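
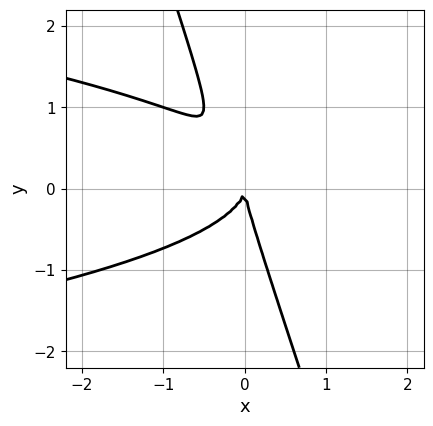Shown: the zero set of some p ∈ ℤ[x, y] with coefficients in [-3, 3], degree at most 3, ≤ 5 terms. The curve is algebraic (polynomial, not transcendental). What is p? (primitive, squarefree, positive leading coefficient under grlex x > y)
3*x*y^2 + y^3 + 2*x^2

First, degree: no degree-2 curve has this shape, so deg p = 3.
Next, from the axis intercepts and sections: it crosses the y-axis at the gridline y = 0; it crosses the x-axis at the gridline x = 0.
Finally, matching integer coefficients to the picture gives p.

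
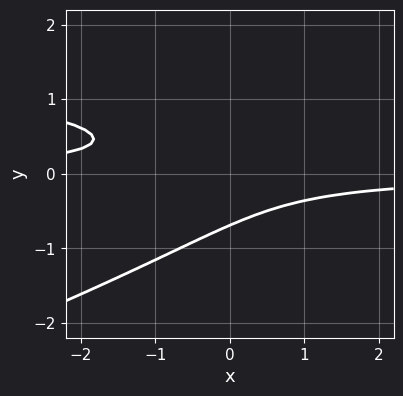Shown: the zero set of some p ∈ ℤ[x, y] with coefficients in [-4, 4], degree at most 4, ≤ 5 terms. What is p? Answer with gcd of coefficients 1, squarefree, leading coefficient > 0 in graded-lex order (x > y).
x*y^2 - 3*y^3 - 2*x*y - 1

1. The degree is 3 — the shape is more complex than any degree-2 curve.
2. Checking where it meets the axes: the curve avoids every integer x-axis point in the box.
3. Solving for integer coefficients yields p as stated.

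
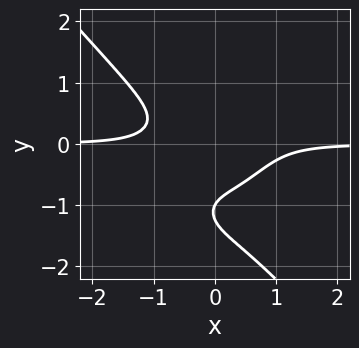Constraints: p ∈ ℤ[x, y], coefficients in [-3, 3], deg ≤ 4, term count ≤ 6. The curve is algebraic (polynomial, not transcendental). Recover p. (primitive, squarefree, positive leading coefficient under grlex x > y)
(a) Degree: no degree-3 curve has this shape, so deg p = 4.
(b) Checking where it meets the axes: it misses every integer gridline on the x-axis; one y-axis crossing is at y = -1.
(c) The integer polynomial consistent with all of this is the stated p.

3*x^3*y + 2*y^4 - 2*x*y^2 + 3*y^3 + 1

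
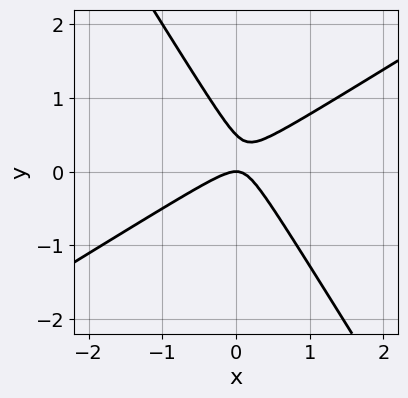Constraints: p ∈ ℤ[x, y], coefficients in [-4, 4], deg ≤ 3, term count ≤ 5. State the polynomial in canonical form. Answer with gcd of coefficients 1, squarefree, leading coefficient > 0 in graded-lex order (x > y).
1. The degree is 2 — the shape is more complex than any degree-1 curve.
2. Reading off the gridlines: it crosses the x-axis at the gridline x = 0; it crosses the y-axis at the gridline y = 0.
3. Matching integer coefficients to the picture gives p.

2*x^2 - 2*x*y - 2*y^2 + y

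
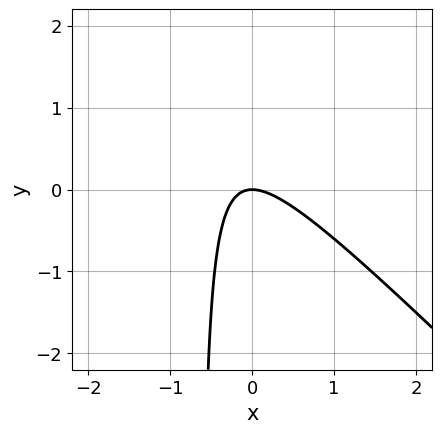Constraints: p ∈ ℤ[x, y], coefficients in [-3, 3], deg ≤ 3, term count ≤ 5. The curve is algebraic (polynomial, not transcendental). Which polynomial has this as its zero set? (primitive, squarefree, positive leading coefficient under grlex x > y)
3*x^2 + 3*x*y + 2*y

First, deg p = 2. No degree-1 curve has this shape.
Then, reading off the gridlines: it crosses the x-axis at the gridline x = 0; it meets the y-axis at y = 0 (among the integer gridlines).
Finally, putting this together gives p.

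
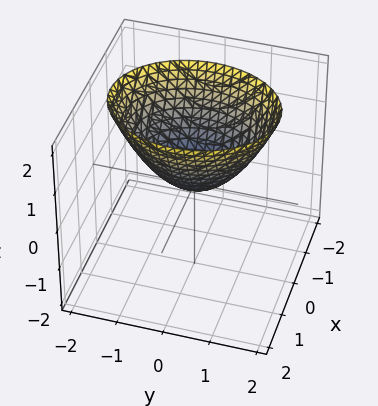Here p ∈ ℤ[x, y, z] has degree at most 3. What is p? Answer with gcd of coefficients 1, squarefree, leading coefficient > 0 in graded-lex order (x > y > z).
3*x^2 + 2*y^2 - 3*z

First, deg p = 2.
Then, symmetries: mirror symmetry y ↦ −y ⇒ only even powers of y; it's symmetric under x → −x, forcing even powers of x.
Next, against the integer gridlines: one y-axis crossing is at y = 0; one x-axis crossing is at x = 0; it crosses the z-axis at the gridline z = 0.
Finally, putting this together gives p.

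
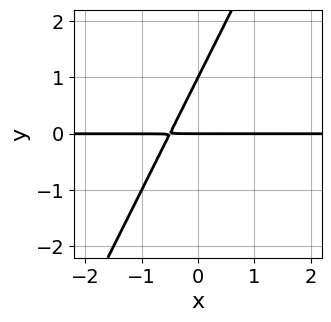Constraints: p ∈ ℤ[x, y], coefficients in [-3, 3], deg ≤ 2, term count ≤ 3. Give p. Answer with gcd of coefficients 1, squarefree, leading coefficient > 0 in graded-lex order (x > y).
deg p = 2. No degree-1 curve has this shape.
From the axis intercepts and sections: every point of the x-axis in the box is on the curve; the y-axis gridline crossings are at y ∈ {0, 1}.
Solving for integer coefficients yields p as stated.

2*x*y - y^2 + y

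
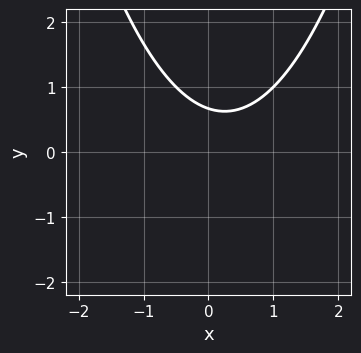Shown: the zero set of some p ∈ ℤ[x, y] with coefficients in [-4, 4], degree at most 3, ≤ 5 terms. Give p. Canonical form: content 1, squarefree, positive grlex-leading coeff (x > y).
2*x^2 - x - 3*y + 2

1. deg p = 2.
2. From the axis intercepts and sections: the curve avoids every integer x-axis point in the box.
3. Matching integer coefficients to the picture gives p.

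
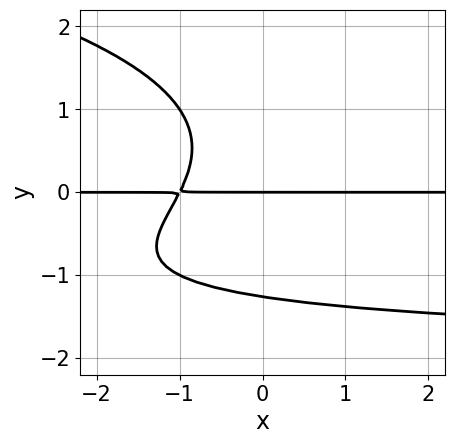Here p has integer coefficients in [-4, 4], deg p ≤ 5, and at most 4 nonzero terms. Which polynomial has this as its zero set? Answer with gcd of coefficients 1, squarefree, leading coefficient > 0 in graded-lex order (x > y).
y^4 + x*y^2 + 2*x*y + 2*y

The degree is 4 — the shape is more complex than any degree-3 curve.
From the visible intercepts: one y-axis crossing is at y = 0; every point of the x-axis in the box is on the curve.
These observations pin down the coefficients.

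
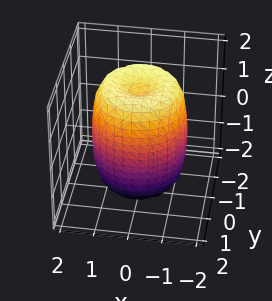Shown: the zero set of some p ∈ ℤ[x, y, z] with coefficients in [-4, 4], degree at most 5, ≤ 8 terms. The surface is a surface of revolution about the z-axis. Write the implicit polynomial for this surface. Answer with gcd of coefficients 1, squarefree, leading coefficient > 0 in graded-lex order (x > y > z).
2*x^4 + 4*x^2*y^2 + 2*y^4 - 3*x^2 - 3*y^2 + z^2 - 2

1. Degree: the shape is more complex than any degree-3 surface, so deg p = 4.
2. Symmetries: the z-axis is an axis of rotation, so x and y enter only as x² + y².
3. Against the integer gridlines: a circular section at z = 1 has radius between 1 and 2.
4. Assembling these constraints gives the stated polynomial.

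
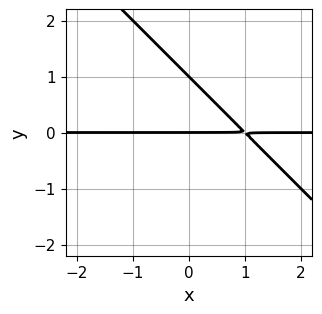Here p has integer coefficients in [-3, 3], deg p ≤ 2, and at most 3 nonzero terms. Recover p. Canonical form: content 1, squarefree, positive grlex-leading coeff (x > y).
x*y + y^2 - y

(a) deg p = 2. The shape is more complex than any degree-1 curve.
(b) From the axis intercepts and sections: the visible x-axis segment lies entirely on the curve; the y-axis gridline crossings are at y ∈ {0, 1}.
(c) Assembling these constraints gives the stated polynomial.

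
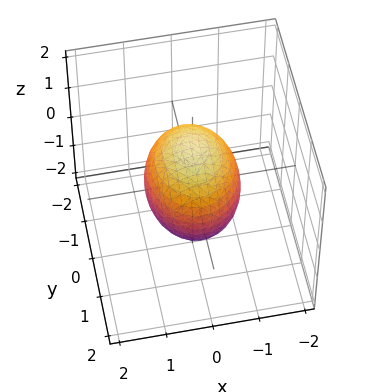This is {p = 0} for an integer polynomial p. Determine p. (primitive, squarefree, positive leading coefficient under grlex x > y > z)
First, deg p = 2. A closed, bounded, convex surface; a quadric.
Next, symmetries: it's symmetric under y → −y, forcing even powers of y; the z ↦ −z reflection is a symmetry, so z appears only in even powers; the x ↦ −x reflection is a symmetry, so x appears only in even powers.
Then, checking where it meets the axes: the x-axis gridline crossings are at x ∈ {-1, 1}.
Finally, solving for integer coefficients yields p as stated.

3*x^2 + 2*y^2 + 2*z^2 - 3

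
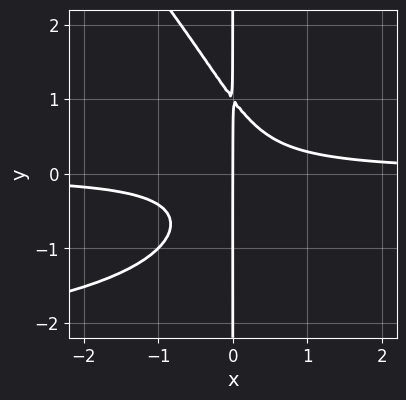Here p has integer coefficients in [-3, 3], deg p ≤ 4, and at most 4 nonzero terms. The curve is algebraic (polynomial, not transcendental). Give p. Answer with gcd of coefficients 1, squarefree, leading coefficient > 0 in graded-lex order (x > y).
1. The degree is 4 — the shape is more complex than any degree-3 curve.
2. From the axis intercepts and sections: the visible y-axis segment lies entirely on the curve; it meets the x-axis at x = 0 (among the integer gridlines).
3. Matching integer coefficients to the picture gives p.

x^2*y^2 + x*y^3 + 3*x^2*y - x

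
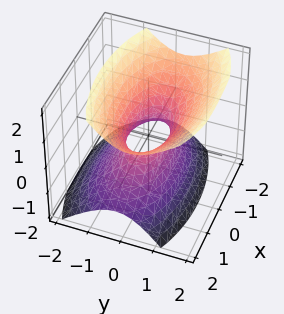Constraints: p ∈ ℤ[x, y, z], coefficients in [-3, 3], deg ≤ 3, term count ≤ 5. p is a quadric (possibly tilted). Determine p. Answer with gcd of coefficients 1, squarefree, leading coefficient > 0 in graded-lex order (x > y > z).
(a) Degree: a generic line meets the surface in up to 2 points, so deg p = 2.
(b) From the visible intercepts: no z-intercept at any integer in the box; the x-axis gridline crossings are at x ∈ {-1, 1}.
(c) Fitting integer coefficients to these (and the overall shape) gives p.

x^2 + 3*y^2 - y*z - 2*z^2 - 1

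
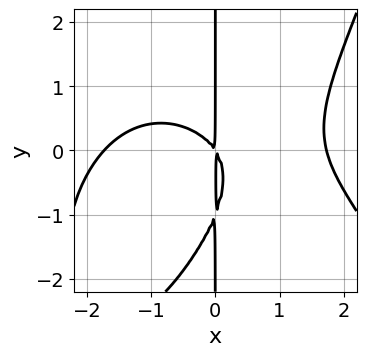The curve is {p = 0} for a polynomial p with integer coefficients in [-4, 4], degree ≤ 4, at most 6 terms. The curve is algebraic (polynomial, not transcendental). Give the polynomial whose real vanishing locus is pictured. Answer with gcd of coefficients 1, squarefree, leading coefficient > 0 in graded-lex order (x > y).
Degree: the shape is more complex than any degree-3 curve, so deg p = 4.
From the axis intercepts and sections: every point of the y-axis in the box is on the curve.
Solving for integer coefficients yields p as stated.

x^4 + 2*x^2*y - 2*x*y^2 - 3*x^2 - 2*x*y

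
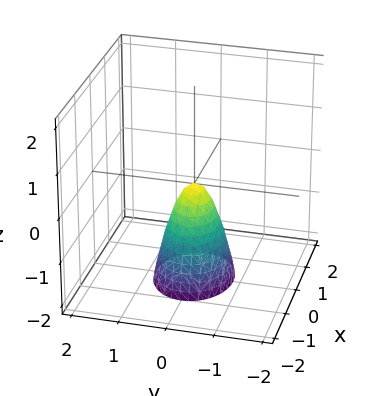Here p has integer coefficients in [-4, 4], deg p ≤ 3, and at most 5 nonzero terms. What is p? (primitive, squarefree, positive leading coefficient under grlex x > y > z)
deg p = 2. A single bowl opening along one axis; a quadric.
Symmetries: mirror symmetry y ↦ −y ⇒ only even powers of y; mirror symmetry x ↦ −x ⇒ only even powers of x.
Observable constraints: it meets the z-axis at z = 0 (among the integer gridlines); it meets the y-axis at y = 0 (among the integer gridlines); one x-axis crossing is at x = 0.
Together with the visible shape, these determine p as stated.

2*x^2 + 3*y^2 + z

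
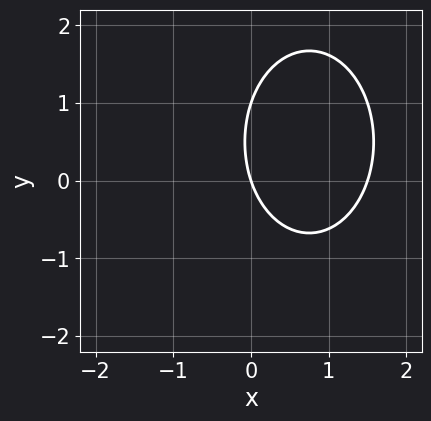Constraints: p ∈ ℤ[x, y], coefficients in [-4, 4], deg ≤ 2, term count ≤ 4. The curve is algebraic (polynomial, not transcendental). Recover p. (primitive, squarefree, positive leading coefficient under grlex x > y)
First, degree: no degree-1 curve has this shape, so deg p = 2.
Then, from the axis intercepts and sections: it crosses the x-axis at the gridline x = 0; among the integer gridlines, it crosses the y-axis at y ∈ {0, 1}.
Finally, these observations pin down the coefficients.

2*x^2 + y^2 - 3*x - y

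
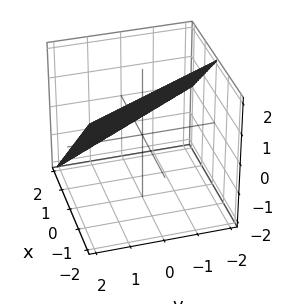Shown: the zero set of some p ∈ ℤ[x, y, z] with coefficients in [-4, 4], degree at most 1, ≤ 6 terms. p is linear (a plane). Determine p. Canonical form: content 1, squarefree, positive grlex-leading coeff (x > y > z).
1. The degree is 1 — the surface is flat (a plane).
2. Observable constraints: it crosses the x-axis at the gridline x = 1; it crosses the y-axis at the gridline y = 2.
3. The integer polynomial consistent with all of this is the stated p. Check: (0, 0, 1) on the z-axis lies on the surface, and p(0, 0, 1) = 0. ✓

2*x + y + 2*z - 2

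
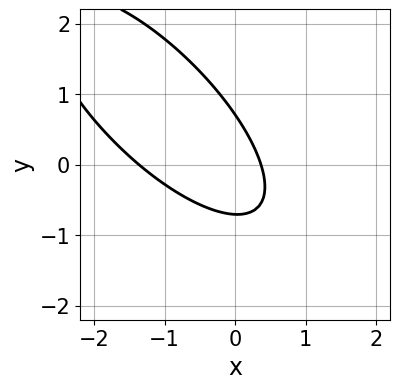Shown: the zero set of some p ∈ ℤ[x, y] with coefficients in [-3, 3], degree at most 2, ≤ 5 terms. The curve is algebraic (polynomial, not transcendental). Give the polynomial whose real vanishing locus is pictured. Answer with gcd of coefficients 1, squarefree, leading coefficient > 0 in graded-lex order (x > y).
First, the degree is 2 — the shape is more complex than any degree-1 curve.
Finally, putting this together gives p.

2*x^2 + 3*x*y + 2*y^2 + 2*x - 1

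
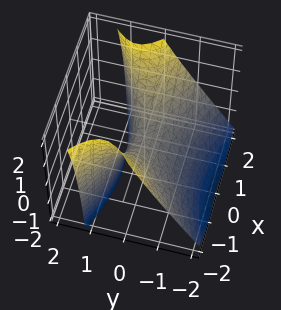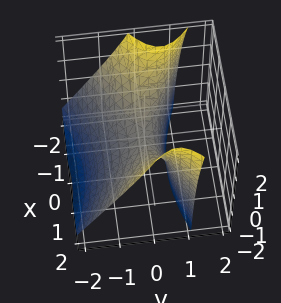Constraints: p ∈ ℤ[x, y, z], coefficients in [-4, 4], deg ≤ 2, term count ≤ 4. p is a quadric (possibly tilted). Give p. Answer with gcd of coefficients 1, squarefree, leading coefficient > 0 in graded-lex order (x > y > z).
x^2 - 3*y^2 + 2*y*z - 2*z

1. deg p = 2. The shape is more complex than any degree-1 surface.
2. Checking where it meets the axes: it crosses the x-axis at the gridline x = 0; it meets the z-axis at z = 0 (among the integer gridlines); it meets the y-axis at y = 0 (among the integer gridlines).
3. These observations pin down the coefficients.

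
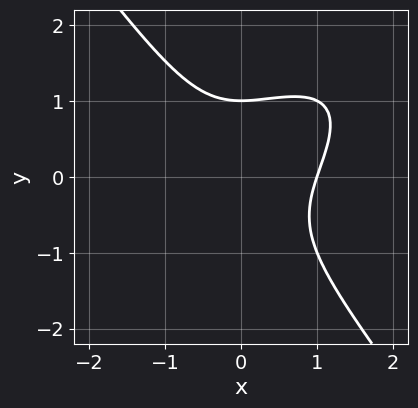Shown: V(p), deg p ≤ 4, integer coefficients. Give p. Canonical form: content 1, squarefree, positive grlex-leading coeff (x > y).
Degree: no degree-2 curve has this shape, so deg p = 3.
From the axis intercepts and sections: it crosses the x-axis at the gridline x = 1; one y-axis crossing is at y = 1.
The integer polynomial consistent with all of this is the stated p.

x^3 - x^2*y + y^3 - 1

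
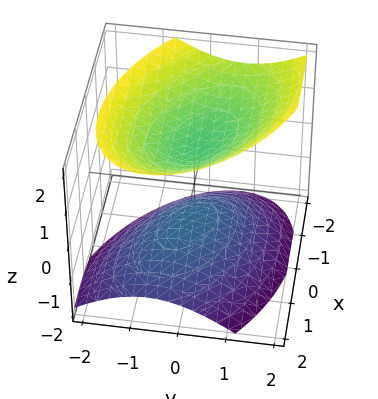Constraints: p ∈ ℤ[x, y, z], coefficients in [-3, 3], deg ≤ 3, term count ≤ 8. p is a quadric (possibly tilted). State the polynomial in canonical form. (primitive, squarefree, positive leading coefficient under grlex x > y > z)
2*x^2 + 2*x*y + x*z + 3*y^2 - 3*z^2 + 2

First, I count 2 distinct pieces. They look like related sheets of one shape, so recover p as a whole.
Next, the degree is 2 — no degree-1 surface has this shape.
Then, reading off the gridlines: it misses every integer gridline on the x-axis; no y-intercept at any integer in the box.
Finally, these observations pin down the coefficients.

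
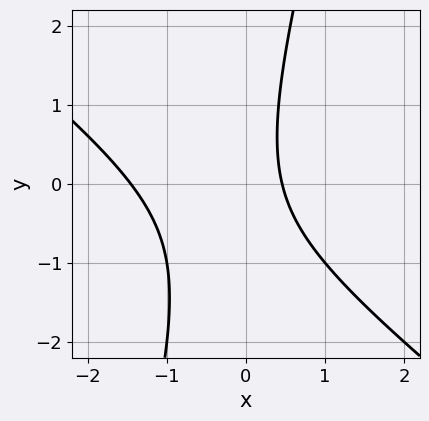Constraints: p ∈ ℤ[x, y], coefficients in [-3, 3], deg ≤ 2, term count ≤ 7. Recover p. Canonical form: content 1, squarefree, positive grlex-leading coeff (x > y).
(a) deg p = 2. The shape is more complex than any degree-1 curve.
(b) Observable constraints: the curve avoids every integer y-axis point in the box.
(c) Solving for integer coefficients yields p as stated.

3*x^2 + 3*x*y - y^2 + 3*x - 2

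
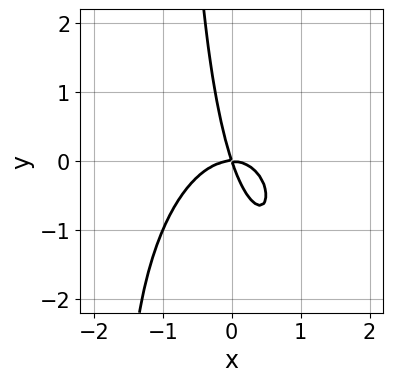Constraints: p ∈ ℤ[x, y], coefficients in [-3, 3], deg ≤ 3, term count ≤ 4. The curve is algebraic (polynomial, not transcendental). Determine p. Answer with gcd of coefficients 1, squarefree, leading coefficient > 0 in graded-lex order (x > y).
3*x^3 + x*y^2 + 3*x*y + y^2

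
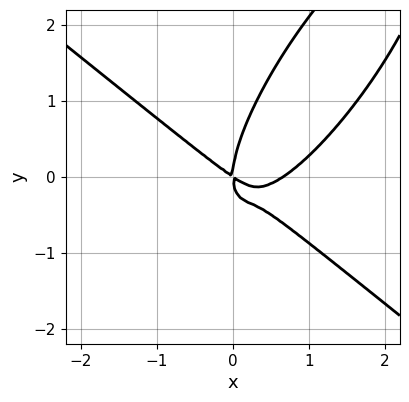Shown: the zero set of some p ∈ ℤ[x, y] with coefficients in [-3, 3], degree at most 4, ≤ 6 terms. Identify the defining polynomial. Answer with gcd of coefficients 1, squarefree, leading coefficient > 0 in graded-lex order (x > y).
1. deg p = 3. The shape is more complex than any degree-2 curve.
2. Reading off the gridlines: one y-axis crossing is at y = 0; it crosses the x-axis at the gridline x = 0.
3. Solving for integer coefficients yields p as stated.

3*x^3 - 3*x*y^2 + 2*y^3 - 2*x^2 - 3*x*y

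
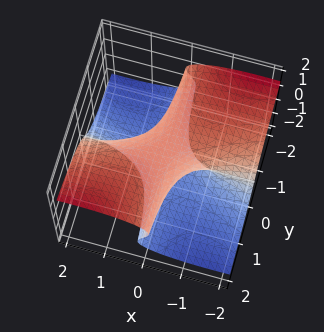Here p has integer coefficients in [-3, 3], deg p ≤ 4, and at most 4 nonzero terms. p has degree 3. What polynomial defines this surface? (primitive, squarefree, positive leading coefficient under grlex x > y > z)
The degree is 3 — a generic line meets the surface in up to 3 points.
From the visible intercepts: every point of the x-axis in the box is on the surface; every point of the y-axis in the box is on the surface; one z-axis crossing is at z = 0.
These observations pin down the coefficients.

x^2*z + 3*z^3 - 2*x*y - 2*z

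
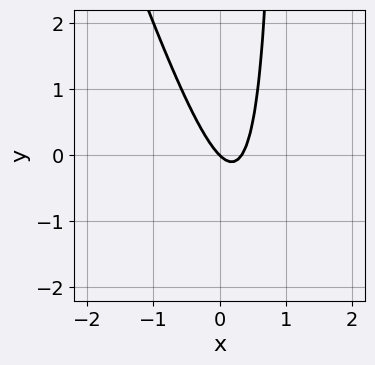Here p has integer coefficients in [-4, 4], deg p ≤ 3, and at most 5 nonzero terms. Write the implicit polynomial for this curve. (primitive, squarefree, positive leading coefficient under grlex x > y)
3*x^2 + x*y - x - y

First, degree: no degree-1 curve has this shape, so deg p = 2.
Next, against the integer gridlines: it meets the y-axis at y = 0 (among the integer gridlines); it crosses the x-axis at the gridline x = 0.
Finally, assembling these constraints gives the stated polynomial.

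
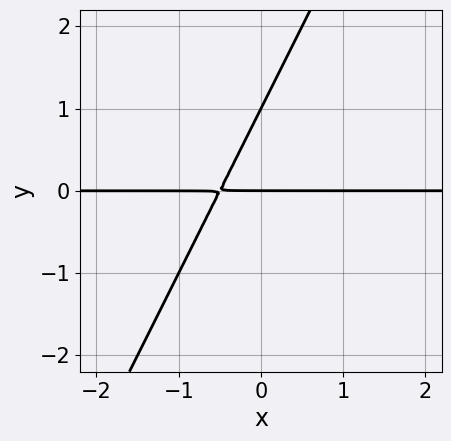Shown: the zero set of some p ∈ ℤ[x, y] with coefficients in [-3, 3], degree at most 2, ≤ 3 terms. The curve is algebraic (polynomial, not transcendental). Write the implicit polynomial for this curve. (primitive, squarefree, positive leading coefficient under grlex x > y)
2*x*y - y^2 + y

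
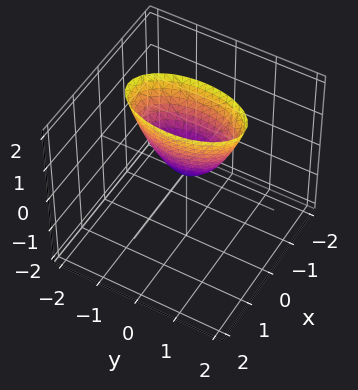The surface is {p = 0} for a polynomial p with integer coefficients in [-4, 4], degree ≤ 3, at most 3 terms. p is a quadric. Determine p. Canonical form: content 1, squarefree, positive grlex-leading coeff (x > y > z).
3*x^2 + y^2 - z

First, deg p = 2. A paraboloid; a quadric.
Next, symmetries: it's symmetric under x → −x, forcing even powers of x; the y ↦ −y reflection is a symmetry, so y appears only in even powers.
Next, observable constraints: one z-axis crossing is at z = 0; it meets the y-axis at y = 0 (among the integer gridlines); one x-axis crossing is at x = 0.
Finally, fitting integer coefficients to these (and the overall shape) gives p.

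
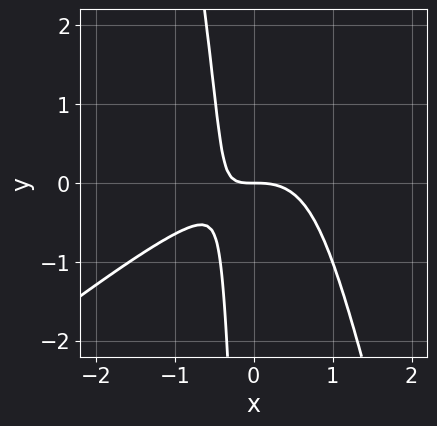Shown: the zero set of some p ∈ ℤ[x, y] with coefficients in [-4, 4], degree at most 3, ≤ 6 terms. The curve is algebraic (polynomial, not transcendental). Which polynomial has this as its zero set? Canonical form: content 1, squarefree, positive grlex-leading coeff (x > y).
3*x^3 - 3*x^2*y - x*y^2 + 3*x*y + 2*y

First, degree: the shape is more complex than any degree-2 curve, so deg p = 3.
Then, from the visible intercepts: it crosses the x-axis at the gridline x = 0; it meets the y-axis at y = 0 (among the integer gridlines).
Finally, these observations pin down the coefficients.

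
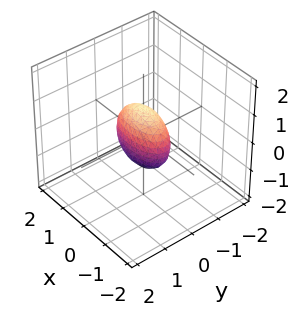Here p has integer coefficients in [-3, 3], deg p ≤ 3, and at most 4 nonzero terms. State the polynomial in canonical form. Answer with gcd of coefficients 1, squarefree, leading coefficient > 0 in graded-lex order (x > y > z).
1. Degree: bounded and convex; a quadric, so deg p = 2.
2. Symmetries: mirror symmetry y ↦ −y ⇒ only even powers of y; it's symmetric under z → −z, forcing even powers of z; it's symmetric under x → −x, forcing even powers of x.
3. Reading off the gridlines: among the integer gridlines, it crosses the z-axis at z ∈ {-1, 1}; among the integer gridlines, it crosses the x-axis at x ∈ {-1, 1}.
4. Putting this together gives p.

x^2 + 3*y^2 + z^2 - 1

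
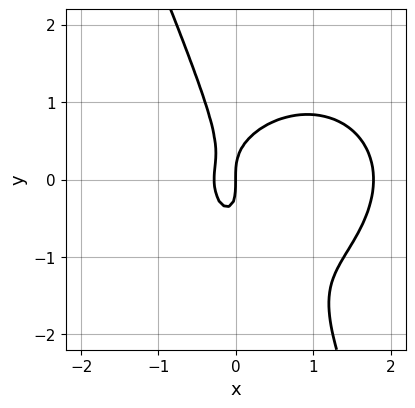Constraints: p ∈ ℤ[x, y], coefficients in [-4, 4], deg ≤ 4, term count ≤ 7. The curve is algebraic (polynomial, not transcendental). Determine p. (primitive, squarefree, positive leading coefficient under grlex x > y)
First, the degree is 3 — a generic line meets the curve in up to 3 points.
Then, against the integer gridlines: it crosses the y-axis at the gridline y = 0; it crosses the x-axis at the gridline x = 0.
Finally, putting this together gives p.

2*x^3 + 2*x*y^2 + y^3 - 3*x^2 - x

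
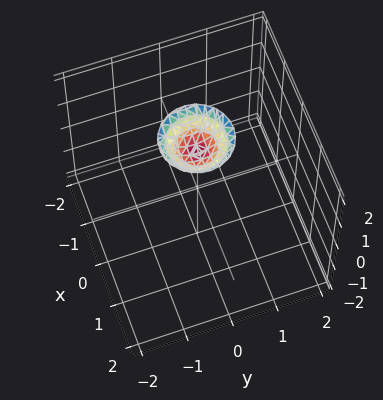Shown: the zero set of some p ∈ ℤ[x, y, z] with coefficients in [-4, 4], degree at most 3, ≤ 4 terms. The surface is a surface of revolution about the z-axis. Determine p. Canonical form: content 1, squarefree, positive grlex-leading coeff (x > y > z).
Degree: a generic line meets the surface in up to 2 points, so deg p = 2.
By symmetry, the z-axis is an axis of rotation, so x and y enter only as x² + y².
Observable constraints: the surface avoids every integer y-axis point in the box; no x-intercept at any integer in the box; a circular section at z = 2 has radius between 0 and 1.
Together with the visible shape, these determine p as stated.

2*x^2 + 2*y^2 - 2*z + 3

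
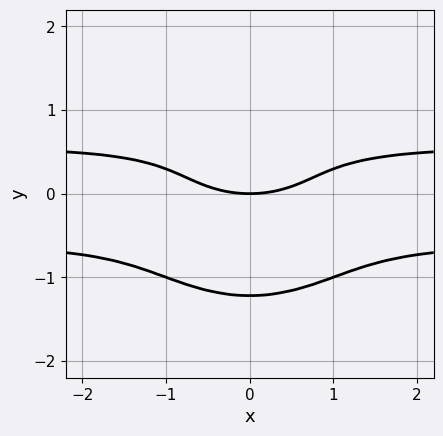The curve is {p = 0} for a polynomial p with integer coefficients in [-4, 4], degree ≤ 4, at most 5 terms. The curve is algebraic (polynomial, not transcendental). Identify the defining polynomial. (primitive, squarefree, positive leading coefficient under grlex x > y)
3*x^2*y^2 + 3*y^4 - x^2 - 2*y^2 + 3*y

(a) Degree: no degree-3 curve has this shape, so deg p = 4.
(b) Symmetries: mirror symmetry x ↦ −x ⇒ only even powers of x.
(c) From the visible intercepts: it crosses the x-axis at the gridline x = 0; one y-axis crossing is at y = 0.
(d) Solving for integer coefficients yields p as stated.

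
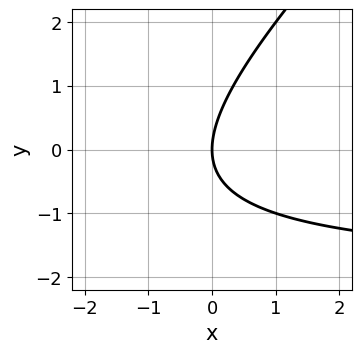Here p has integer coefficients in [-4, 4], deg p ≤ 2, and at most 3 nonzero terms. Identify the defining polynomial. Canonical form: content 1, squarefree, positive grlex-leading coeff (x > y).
x*y - y^2 + 2*x

(a) deg p = 2.
(b) Observable constraints: it crosses the x-axis at the gridline x = 0; it meets the y-axis at y = 0 (among the integer gridlines).
(c) Solving for integer coefficients yields p as stated.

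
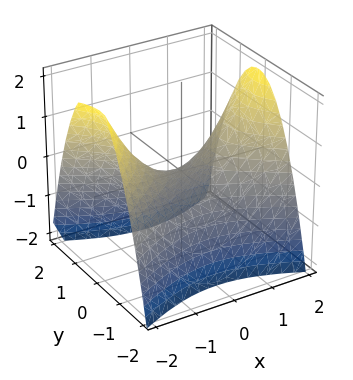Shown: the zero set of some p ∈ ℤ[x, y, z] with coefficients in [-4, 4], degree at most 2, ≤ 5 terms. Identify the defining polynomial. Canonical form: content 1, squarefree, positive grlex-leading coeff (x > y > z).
x^2 - 2*y^2 - 2*z

First, deg p = 2.
Then, symmetries: mirror symmetry y ↦ −y ⇒ only even powers of y; it's symmetric under x → −x, forcing even powers of x.
Then, from the axis intercepts and sections: it meets the y-axis at y = 0 (among the integer gridlines); it crosses the x-axis at the gridline x = 0; it meets the z-axis at z = 0 (among the integer gridlines).
Finally, fitting integer coefficients to these (and the overall shape) gives p.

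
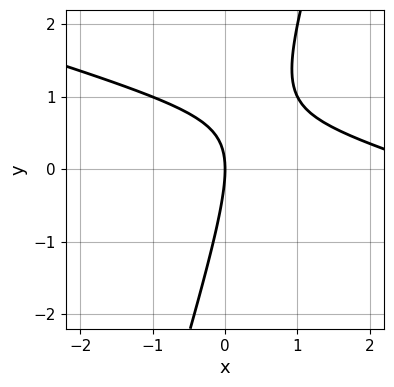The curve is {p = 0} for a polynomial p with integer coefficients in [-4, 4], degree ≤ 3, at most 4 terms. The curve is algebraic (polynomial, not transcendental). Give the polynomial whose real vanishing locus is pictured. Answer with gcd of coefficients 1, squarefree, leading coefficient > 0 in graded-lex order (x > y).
1. deg p = 2.
2. Against the integer gridlines: it crosses the x-axis at the gridline x = 0; one y-axis crossing is at y = 0.
3. Together with the visible shape, these determine p as stated.

x^2 + 3*x*y - y^2 - 3*x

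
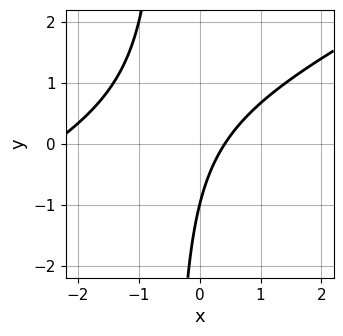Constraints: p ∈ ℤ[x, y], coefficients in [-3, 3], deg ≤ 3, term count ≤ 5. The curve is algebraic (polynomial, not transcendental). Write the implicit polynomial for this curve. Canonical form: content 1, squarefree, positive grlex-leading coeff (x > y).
x^2 - 2*x*y + 2*x - y - 1

1. deg p = 2.
2. Against the integer gridlines: it meets the y-axis at y = -1 (among the integer gridlines).
3. Matching integer coefficients to the picture gives p.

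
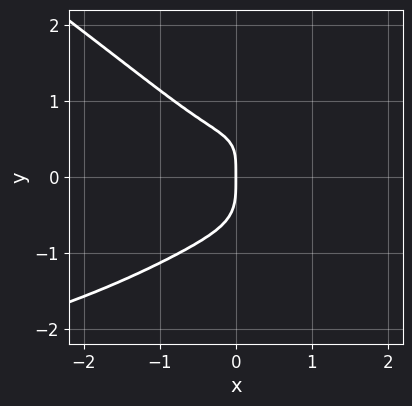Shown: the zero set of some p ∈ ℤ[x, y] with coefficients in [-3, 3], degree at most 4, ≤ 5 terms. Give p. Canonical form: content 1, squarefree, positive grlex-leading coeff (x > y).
(a) Degree: the shape is more complex than any degree-3 curve, so deg p = 4.
(b) Reading off the gridlines: one y-axis crossing is at y = 0; it meets the x-axis at x = 0 (among the integer gridlines).
(c) Assembling these constraints gives the stated polynomial.

x^3*y + 3*y^4 + 3*x^3 - x*y + 2*x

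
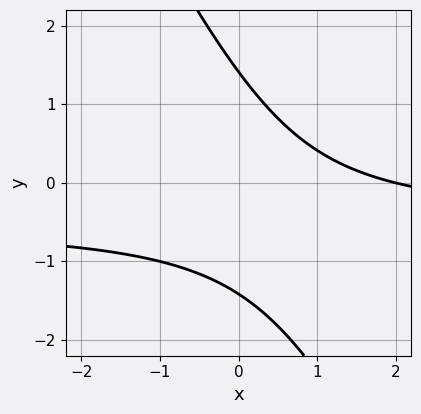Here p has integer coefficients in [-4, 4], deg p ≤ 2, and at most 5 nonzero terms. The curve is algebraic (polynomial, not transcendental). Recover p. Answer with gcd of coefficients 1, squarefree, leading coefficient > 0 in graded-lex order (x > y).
2*x*y + y^2 + x - 2

The degree is 2 — a generic line meets the curve in up to 2 points.
Checking where it meets the axes: one x-axis crossing is at x = 2.
Matching integer coefficients to the picture gives p.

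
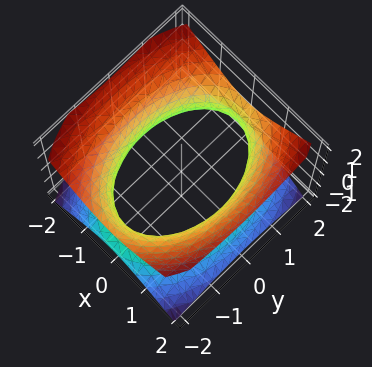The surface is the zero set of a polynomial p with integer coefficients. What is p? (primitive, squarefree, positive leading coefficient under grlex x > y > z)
2*x^2 + y^2 - 2*z^2 - 3

The degree is 2 — one connected sheet with a waist; a quadric.
Symmetries: the y ↦ −y reflection is a symmetry, so y appears only in even powers; the x ↦ −x reflection is a symmetry, so x appears only in even powers; it's symmetric under z → −z, forcing even powers of z.
Reading off the gridlines: no z-intercept at any integer in the box.
These observations pin down the coefficients.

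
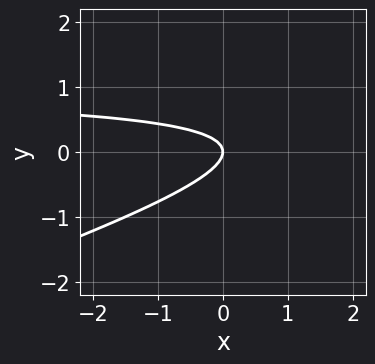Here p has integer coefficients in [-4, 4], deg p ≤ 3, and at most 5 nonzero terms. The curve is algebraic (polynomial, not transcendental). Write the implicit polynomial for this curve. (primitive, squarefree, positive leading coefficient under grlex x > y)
First, deg p = 2.
Then, against the integer gridlines: one y-axis crossing is at y = 0; it meets the x-axis at x = 0 (among the integer gridlines).
Finally, the integer polynomial consistent with all of this is the stated p.

x*y - 3*y^2 - x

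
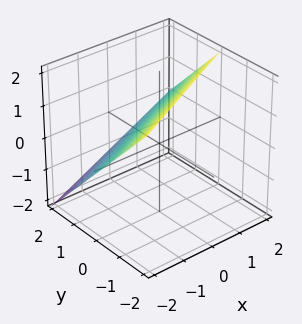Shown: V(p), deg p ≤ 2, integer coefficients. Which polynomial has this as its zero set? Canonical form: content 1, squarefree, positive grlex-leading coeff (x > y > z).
x - 2*y - 2*z + 2

deg p = 1. Every cross-section is a straight line — this is a plane.
Observable constraints: it meets the y-axis at y = 1 (among the integer gridlines); it meets the x-axis at x = -2 (among the integer gridlines); it meets the z-axis at z = 1 (among the integer gridlines).
Assembling these constraints gives the stated polynomial.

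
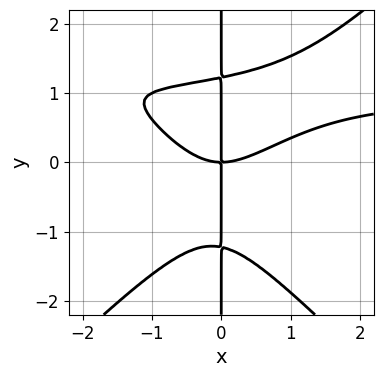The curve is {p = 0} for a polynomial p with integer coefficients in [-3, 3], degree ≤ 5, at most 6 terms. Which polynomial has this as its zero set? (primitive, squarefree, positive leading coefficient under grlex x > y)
2*x^3*y - 2*x*y^3 - 2*x^3 + x^2*y + 3*x*y

The degree is 4 — a generic line meets the curve in up to 4 points.
From the axis intercepts and sections: it crosses the x-axis at the gridline x = 0; every point of the y-axis in the box is on the curve.
Matching integer coefficients to the picture gives p.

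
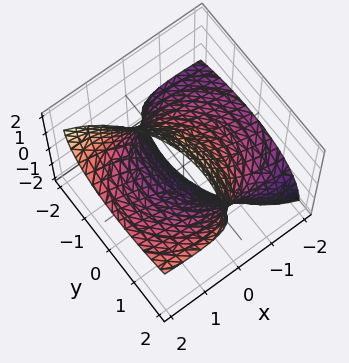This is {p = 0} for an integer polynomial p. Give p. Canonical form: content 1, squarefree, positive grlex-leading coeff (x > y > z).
x^2 - 3*x*z + y^2 - y*z + z^2 - 2

First, deg p = 2. A generic line meets the surface in up to 2 points.
Finally, the integer polynomial consistent with all of this is the stated p.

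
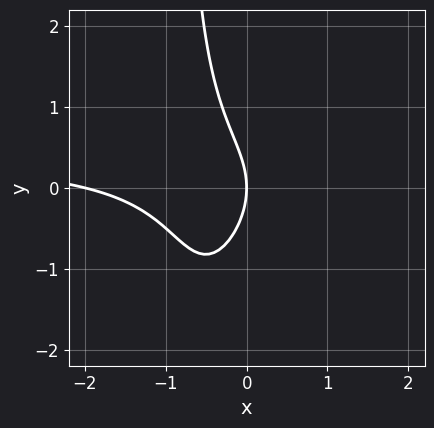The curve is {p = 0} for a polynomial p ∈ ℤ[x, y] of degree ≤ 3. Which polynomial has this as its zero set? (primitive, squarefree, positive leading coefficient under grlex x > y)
2*x^2*y - x*y^2 - x^2 - y^2 - 2*x

(a) Degree: the shape is more complex than any degree-2 curve, so deg p = 3.
(b) Reading off the gridlines: one y-axis crossing is at y = 0; among the integer gridlines, it crosses the x-axis at x ∈ {-2, 0}.
(c) Matching integer coefficients to the picture gives p.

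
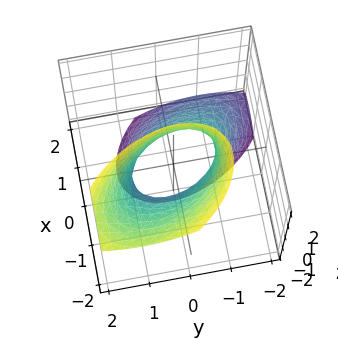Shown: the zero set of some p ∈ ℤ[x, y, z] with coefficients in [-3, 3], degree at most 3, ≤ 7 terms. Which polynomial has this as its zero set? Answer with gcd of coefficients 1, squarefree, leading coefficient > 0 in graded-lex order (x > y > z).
Degree: a generic line meets the surface in up to 2 points, so deg p = 2.
Against the integer gridlines: among the integer gridlines, it crosses the y-axis at y ∈ {-1, 1}; it misses every integer gridline on the z-axis.
Solving for integer coefficients yields p as stated.

3*x^2 + 2*x*y + 3*x*z + 2*y^2 - 2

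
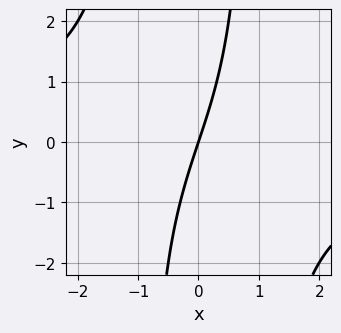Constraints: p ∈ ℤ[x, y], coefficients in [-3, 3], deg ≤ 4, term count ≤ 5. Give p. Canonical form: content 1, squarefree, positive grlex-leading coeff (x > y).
(a) The degree is 3 — the shape is more complex than any degree-2 curve.
(b) From the axis intercepts and sections: it meets the x-axis at x = 0 (among the integer gridlines); one y-axis crossing is at y = 0.
(c) Assembling these constraints gives the stated polynomial.

x^2*y + 3*x - y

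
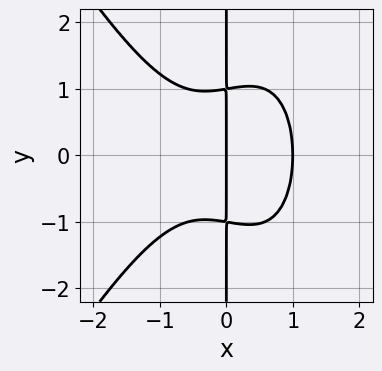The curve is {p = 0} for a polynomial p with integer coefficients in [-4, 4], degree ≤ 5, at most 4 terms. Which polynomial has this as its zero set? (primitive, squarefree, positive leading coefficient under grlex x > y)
3*x^4 - x^2*y^2 + 3*x*y^2 - 3*x

(a) deg p = 4. A generic line meets the curve in up to 4 points.
(b) Symmetries: the y ↦ −y reflection is a symmetry, so y appears only in even powers.
(c) From the visible intercepts: among the integer gridlines, it crosses the x-axis at x ∈ {0, 1}; every point of the y-axis in the box is on the curve.
(d) Fitting integer coefficients to these (and the overall shape) gives p.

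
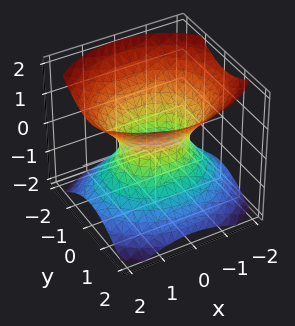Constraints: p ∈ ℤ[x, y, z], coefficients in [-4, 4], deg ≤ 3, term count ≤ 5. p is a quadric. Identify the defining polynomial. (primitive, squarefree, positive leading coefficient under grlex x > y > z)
2*x^2 + 3*y^2 - 3*z^2 - 2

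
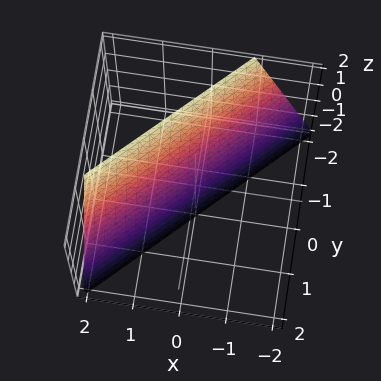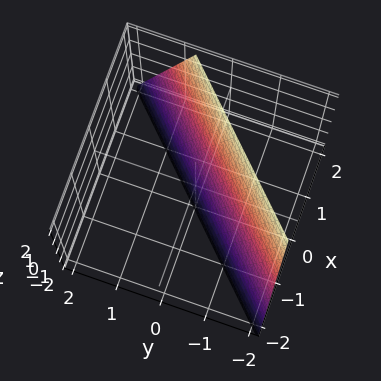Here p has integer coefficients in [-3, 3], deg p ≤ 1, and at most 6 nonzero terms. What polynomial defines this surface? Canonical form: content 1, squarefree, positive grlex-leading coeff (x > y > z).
3*x - 3*y - z - 2

(a) deg p = 1.
(b) Checking where it meets the axes: it crosses the z-axis at the gridline z = -2.
(c) These observations pin down the coefficients.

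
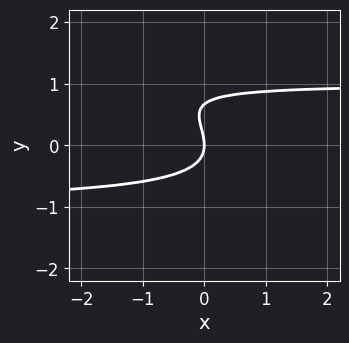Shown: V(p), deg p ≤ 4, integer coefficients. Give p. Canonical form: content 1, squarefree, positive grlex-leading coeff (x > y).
First, degree: a generic line meets the curve in up to 3 points, so deg p = 3.
Next, checking where it meets the axes: it meets the y-axis at y = 0 (among the integer gridlines); it meets the x-axis at x = 0 (among the integer gridlines).
Finally, solving for integer coefficients yields p as stated.

2*x*y^2 + 3*y^3 - 2*y^2 - 2*x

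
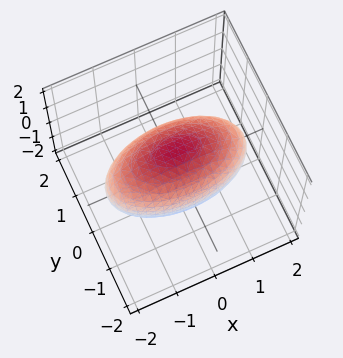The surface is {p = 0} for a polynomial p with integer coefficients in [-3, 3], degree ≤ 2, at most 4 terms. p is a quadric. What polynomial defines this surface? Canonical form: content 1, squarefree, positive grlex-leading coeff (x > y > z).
1. The degree is 2 — a closed, bounded, convex surface; a quadric.
2. Symmetries: mirror symmetry z ↦ −z ⇒ only even powers of z; it's symmetric under y → −y, forcing even powers of y; the x ↦ −x reflection is a symmetry, so x appears only in even powers.
3. Observable constraints: the y-axis gridline crossings are at y ∈ {-1, 1}.
4. Solving for integer coefficients yields p as stated.

x^2 + 3*y^2 + 2*z^2 - 3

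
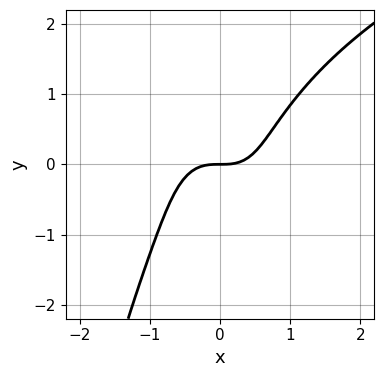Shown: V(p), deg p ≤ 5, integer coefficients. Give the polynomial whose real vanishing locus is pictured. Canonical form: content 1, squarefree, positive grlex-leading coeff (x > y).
1. deg p = 4. A generic line meets the curve in up to 4 points.
2. Against the integer gridlines: it meets the x-axis at x = 0 (among the integer gridlines); it crosses the y-axis at the gridline y = 0.
3. The integer polynomial consistent with all of this is the stated p.

x^2*y^2 - 3*x^3 + y^3 + 2*y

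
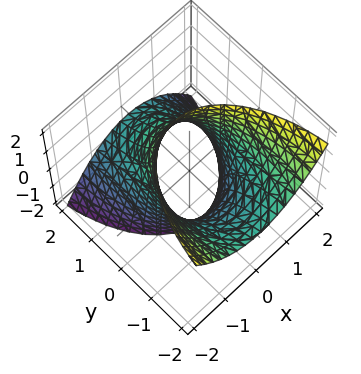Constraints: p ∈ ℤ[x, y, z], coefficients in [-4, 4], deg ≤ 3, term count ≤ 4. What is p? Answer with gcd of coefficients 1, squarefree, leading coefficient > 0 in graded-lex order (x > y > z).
First, the degree is 2 — the shape is more complex than any degree-1 surface.
Next, checking where it meets the axes: among the integer gridlines, it crosses the x-axis at x ∈ {-1, 1}; the surface avoids every integer z-axis point in the box.
Finally, putting this together gives p.

3*x^2 + y^2 + 3*y*z - 3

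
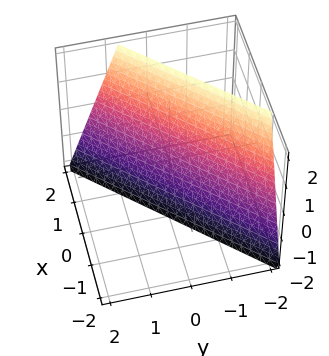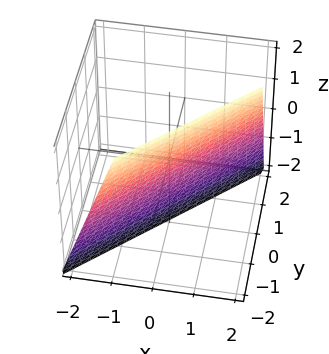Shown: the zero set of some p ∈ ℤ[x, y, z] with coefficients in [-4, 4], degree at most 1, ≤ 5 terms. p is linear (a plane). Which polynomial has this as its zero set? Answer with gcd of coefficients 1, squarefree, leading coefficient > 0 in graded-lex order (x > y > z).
1. Degree: the surface is flat (a plane), so deg p = 1.
2. Observable constraints: it meets the z-axis at z = -2 (among the integer gridlines).
3. Together with the visible shape, these determine p as stated.

3*x - 3*y - z - 2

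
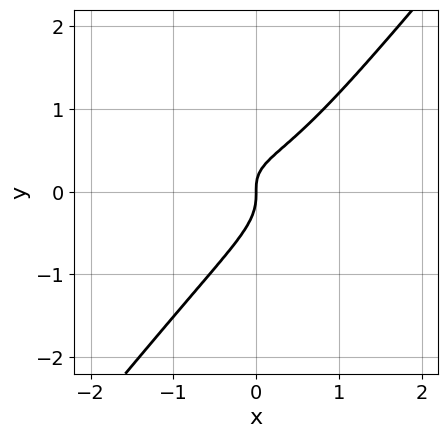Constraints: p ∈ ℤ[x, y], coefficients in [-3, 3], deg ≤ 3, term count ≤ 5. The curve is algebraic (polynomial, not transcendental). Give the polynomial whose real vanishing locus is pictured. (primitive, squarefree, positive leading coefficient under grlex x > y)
x^3 + 3*x*y^2 - 3*y^3 - x*y + x

First, degree: no degree-2 curve has this shape, so deg p = 3.
Next, from the visible intercepts: it meets the y-axis at y = 0 (among the integer gridlines); it crosses the x-axis at the gridline x = 0.
Finally, these observations pin down the coefficients.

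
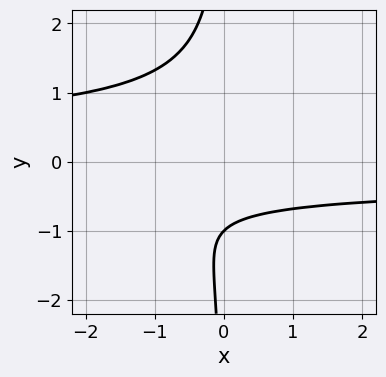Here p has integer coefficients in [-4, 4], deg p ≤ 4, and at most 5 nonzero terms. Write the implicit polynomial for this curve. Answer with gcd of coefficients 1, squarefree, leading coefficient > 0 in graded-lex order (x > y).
Degree: no degree-3 curve has this shape, so deg p = 4.
From the axis intercepts and sections: it meets the y-axis at y = -1 (among the integer gridlines); the curve avoids every integer x-axis point in the box.
Assembling these constraints gives the stated polynomial.

x*y^3 + y + 1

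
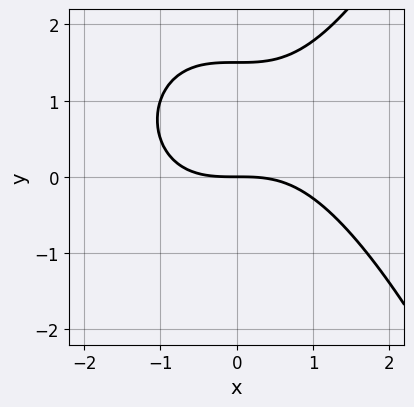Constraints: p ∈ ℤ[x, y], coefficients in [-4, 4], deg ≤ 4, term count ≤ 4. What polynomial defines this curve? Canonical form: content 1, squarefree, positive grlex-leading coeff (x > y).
Degree: the shape is more complex than any degree-2 curve, so deg p = 3.
Reading off the gridlines: it meets the x-axis at x = 0 (among the integer gridlines); it crosses the y-axis at the gridline y = 0.
Fitting integer coefficients to these (and the overall shape) gives p.

x^3 - 2*y^2 + 3*y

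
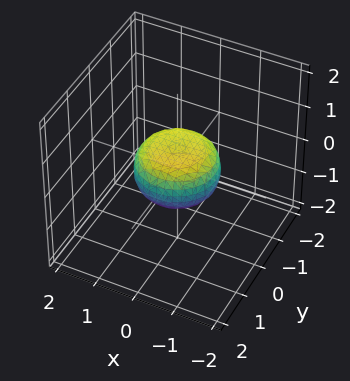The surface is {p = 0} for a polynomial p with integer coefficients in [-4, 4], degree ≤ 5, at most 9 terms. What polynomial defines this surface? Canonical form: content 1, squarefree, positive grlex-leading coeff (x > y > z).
2*x^4 + 4*x^2*y^2 + 2*y^4 - x^2 - y^2 + 3*z^2 - 1

(a) The degree is 4 — the shape is more complex than any degree-3 surface.
(b) Symmetries: rotational symmetry about the z-axis ⇒ p depends on x, y only through x² + y².
(c) Reading off the gridlines: among the integer gridlines, it crosses the y-axis at y ∈ {-1, 1}; the x-axis gridline crossings are at x ∈ {-1, 1}; a circular section at z = 0 has radius exactly 1.
(d) Solving for integer coefficients yields p as stated.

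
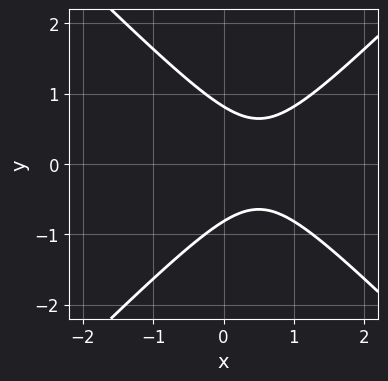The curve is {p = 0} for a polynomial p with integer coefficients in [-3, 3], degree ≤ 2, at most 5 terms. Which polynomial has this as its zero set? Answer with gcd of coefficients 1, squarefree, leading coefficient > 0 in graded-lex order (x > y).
3*x^2 - 3*y^2 - 3*x + 2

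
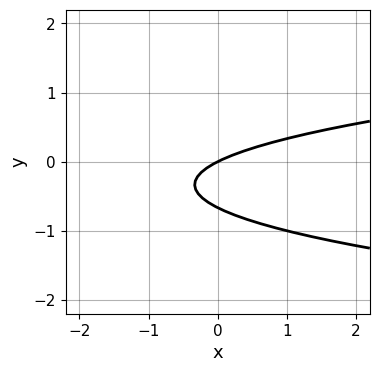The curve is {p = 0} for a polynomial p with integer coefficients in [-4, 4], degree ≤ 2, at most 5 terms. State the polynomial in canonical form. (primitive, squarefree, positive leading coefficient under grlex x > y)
3*y^2 - x + 2*y

(a) Degree: no degree-1 curve has this shape, so deg p = 2.
(b) Against the integer gridlines: it crosses the x-axis at the gridline x = 0; it meets the y-axis at y = 0 (among the integer gridlines).
(c) These observations pin down the coefficients.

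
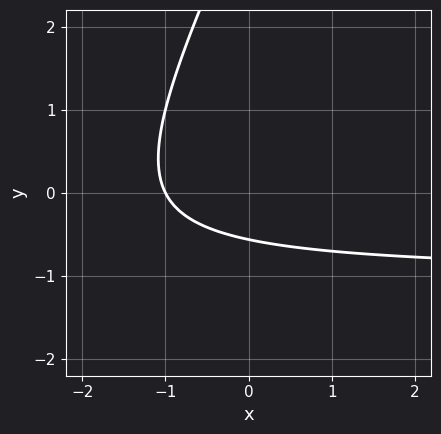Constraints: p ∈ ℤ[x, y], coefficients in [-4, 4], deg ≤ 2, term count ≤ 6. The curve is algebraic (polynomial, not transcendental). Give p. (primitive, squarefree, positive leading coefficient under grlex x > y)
(a) The degree is 2 — the shape is more complex than any degree-1 curve.
(b) Observable constraints: one x-axis crossing is at x = -1.
(c) These observations pin down the coefficients.

2*x*y - y^2 + 2*x + 3*y + 2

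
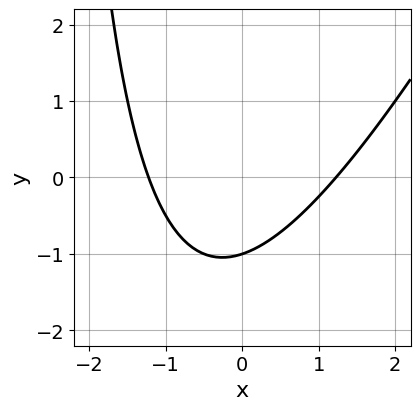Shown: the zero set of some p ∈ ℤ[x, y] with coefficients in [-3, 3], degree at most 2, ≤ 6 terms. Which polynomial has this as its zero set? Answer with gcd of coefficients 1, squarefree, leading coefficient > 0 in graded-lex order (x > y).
First, the degree is 2 — a generic line meets the curve in up to 2 points.
Next, from the visible intercepts: it meets the y-axis at y = -1 (among the integer gridlines).
Finally, together with the visible shape, these determine p as stated.

2*x^2 - x*y - 3*y - 3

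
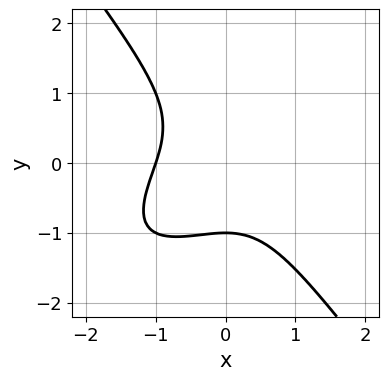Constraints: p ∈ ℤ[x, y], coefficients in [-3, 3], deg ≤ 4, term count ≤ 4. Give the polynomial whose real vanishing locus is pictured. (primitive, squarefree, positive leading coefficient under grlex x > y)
x^3 - x^2*y + y^3 + 1

(a) deg p = 3. The shape is more complex than any degree-2 curve.
(b) From the visible intercepts: it meets the x-axis at x = -1 (among the integer gridlines); it meets the y-axis at y = -1 (among the integer gridlines).
(c) Solving for integer coefficients yields p as stated.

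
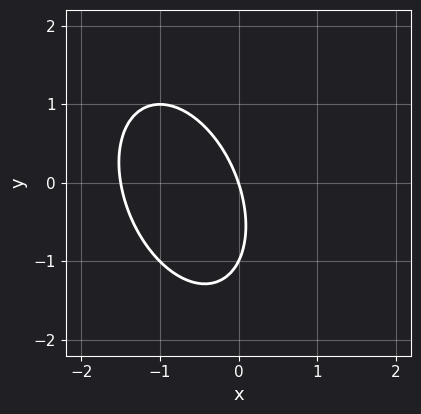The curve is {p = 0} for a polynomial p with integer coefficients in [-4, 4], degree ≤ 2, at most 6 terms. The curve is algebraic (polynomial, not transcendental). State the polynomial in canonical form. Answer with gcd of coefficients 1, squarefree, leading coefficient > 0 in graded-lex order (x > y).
2*x^2 + x*y + y^2 + 3*x + y

(a) Degree: no degree-1 curve has this shape, so deg p = 2.
(b) From the visible intercepts: among the integer gridlines, it crosses the y-axis at y ∈ {-1, 0}; it crosses the x-axis at the gridline x = 0.
(c) Assembling these constraints gives the stated polynomial.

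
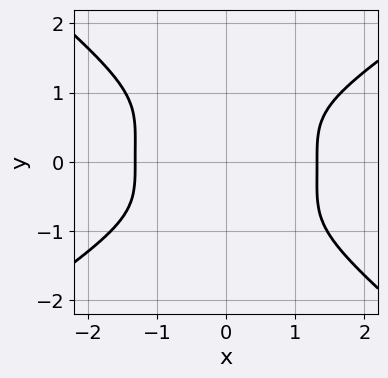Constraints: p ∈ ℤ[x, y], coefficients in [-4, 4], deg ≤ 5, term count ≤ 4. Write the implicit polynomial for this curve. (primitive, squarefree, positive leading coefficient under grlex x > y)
x^4 - x*y^3 - 3*y^4 - 3

First, the degree is 4 — a generic line meets the curve in up to 4 points.
Next, against the integer gridlines: it misses every integer gridline on the y-axis.
Finally, matching integer coefficients to the picture gives p.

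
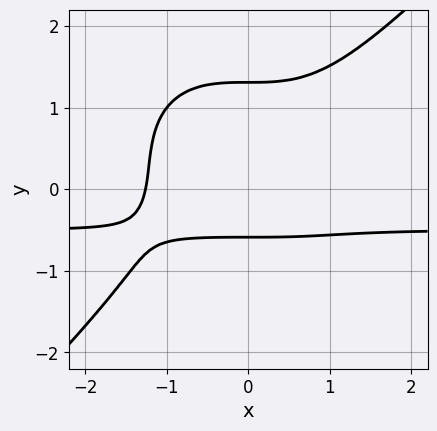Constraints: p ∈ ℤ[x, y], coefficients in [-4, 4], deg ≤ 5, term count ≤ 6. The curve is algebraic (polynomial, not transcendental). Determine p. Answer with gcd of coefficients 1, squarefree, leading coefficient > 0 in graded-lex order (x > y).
2*x^3*y - 2*y^4 + x^3 + 3*y + 2

The degree is 4 — no degree-3 curve has this shape.
Solving for integer coefficients yields p as stated.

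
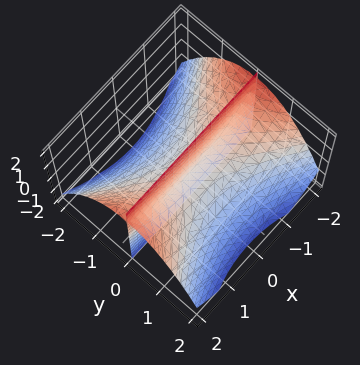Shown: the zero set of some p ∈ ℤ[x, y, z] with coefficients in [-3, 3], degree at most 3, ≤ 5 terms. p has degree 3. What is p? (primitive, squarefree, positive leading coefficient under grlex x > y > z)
The picture has 2 separate pieces. They look like related sheets of one shape, so recover p as a whole.
deg p = 3. No degree-2 surface has this shape.
From the axis intercepts and sections: every point of the z-axis in the box is on the surface; it crosses the y-axis at the gridline y = 0; the visible x-axis segment lies entirely on the surface.
Fitting integer coefficients to these (and the overall shape) gives p.

x^2*y - 2*y^3 - 3*y*z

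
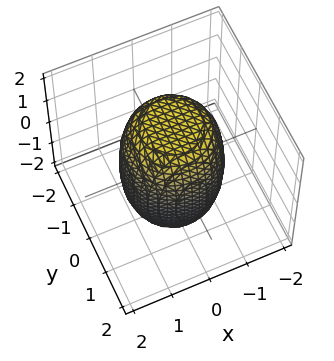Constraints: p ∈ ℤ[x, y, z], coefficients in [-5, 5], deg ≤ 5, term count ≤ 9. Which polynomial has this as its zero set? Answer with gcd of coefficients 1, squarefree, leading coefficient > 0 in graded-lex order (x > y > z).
2*x^4 + 4*x^2*y^2 + 2*y^4 - x^2 - y^2 + z^2 - 3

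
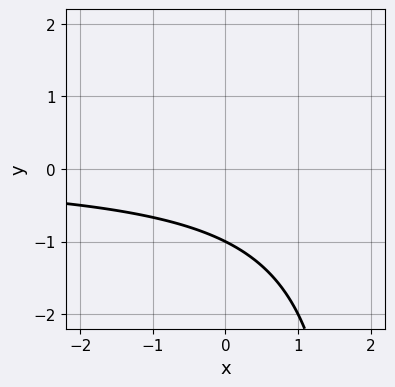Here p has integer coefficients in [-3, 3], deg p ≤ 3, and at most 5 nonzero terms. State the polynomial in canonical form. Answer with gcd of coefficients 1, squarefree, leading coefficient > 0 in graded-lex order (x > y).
x*y - 2*y - 2

First, the degree is 2 — no degree-1 curve has this shape.
Then, from the axis intercepts and sections: one y-axis crossing is at y = -1; the curve avoids every integer x-axis point in the box.
Finally, solving for integer coefficients yields p as stated.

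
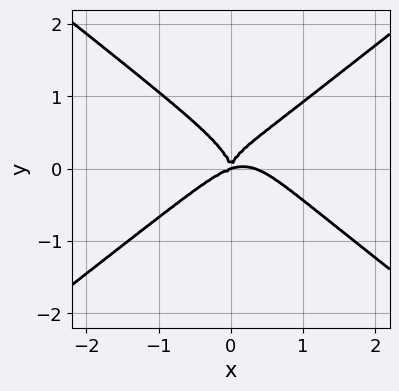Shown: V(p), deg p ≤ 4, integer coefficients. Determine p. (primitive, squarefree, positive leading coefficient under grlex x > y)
3*x^4 - 3*x^2*y^2 - 3*y^4 - x^3 + 3*x^2*y

1. deg p = 4. No degree-3 curve has this shape.
2. Reading off the gridlines: it meets the y-axis at y = 0 (among the integer gridlines); it crosses the x-axis at the gridline x = 0.
3. Matching integer coefficients to the picture gives p.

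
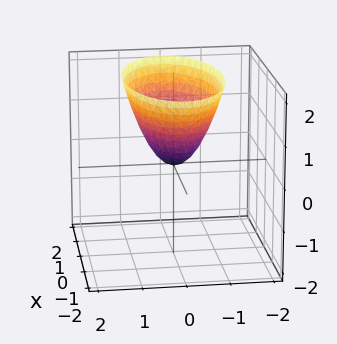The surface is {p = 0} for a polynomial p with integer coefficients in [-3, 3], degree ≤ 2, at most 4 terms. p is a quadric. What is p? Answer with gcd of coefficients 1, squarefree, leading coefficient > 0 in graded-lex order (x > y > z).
x^2 + 3*y^2 - 2*z

1. Degree: a paraboloid; a quadric, so deg p = 2.
2. Symmetries: it's symmetric under y → −y, forcing even powers of y; it's symmetric under x → −x, forcing even powers of x.
3. Against the integer gridlines: it meets the x-axis at x = 0 (among the integer gridlines); it meets the y-axis at y = 0 (among the integer gridlines); it meets the z-axis at z = 0 (among the integer gridlines).
4. The integer polynomial consistent with all of this is the stated p.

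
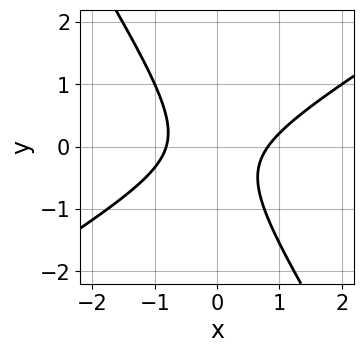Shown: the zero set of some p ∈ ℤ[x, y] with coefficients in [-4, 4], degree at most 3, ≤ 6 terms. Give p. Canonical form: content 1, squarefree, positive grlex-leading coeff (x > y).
3*x^2 - 3*x*y - 3*y^2 - y - 2

The degree is 2 — the shape is more complex than any degree-1 curve.
Against the integer gridlines: no y-intercept at any integer in the box.
Assembling these constraints gives the stated polynomial.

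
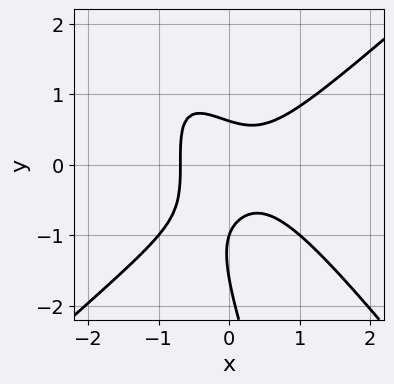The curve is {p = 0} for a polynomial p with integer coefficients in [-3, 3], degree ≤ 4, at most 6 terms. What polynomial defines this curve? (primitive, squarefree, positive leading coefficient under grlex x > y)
First, deg p = 3. No degree-2 curve has this shape.
Then, observable constraints: it crosses the y-axis at the gridline y = -1.
Finally, putting this together gives p.

3*x^3 - 3*x*y^2 - y^3 - 2*y^2 + 1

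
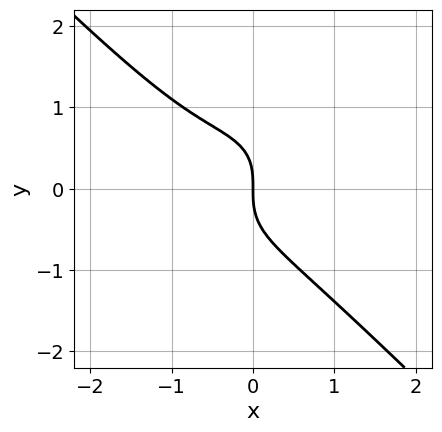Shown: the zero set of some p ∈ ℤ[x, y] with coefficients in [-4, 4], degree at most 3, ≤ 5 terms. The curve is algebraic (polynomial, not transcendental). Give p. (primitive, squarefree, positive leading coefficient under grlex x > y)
Degree: no degree-2 curve has this shape, so deg p = 3.
Observable constraints: it crosses the x-axis at the gridline x = 0; it meets the y-axis at y = 0 (among the integer gridlines).
These observations pin down the coefficients.

3*x^3 + 3*y^3 + 2*x^2 + 3*x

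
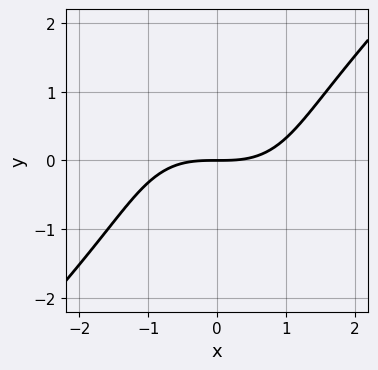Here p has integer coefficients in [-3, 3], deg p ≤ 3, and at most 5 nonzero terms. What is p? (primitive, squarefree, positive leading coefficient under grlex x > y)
x^3 - y^3 - 3*y

First, the degree is 3 — the shape is more complex than any degree-2 curve.
Then, from the visible intercepts: it crosses the x-axis at the gridline x = 0; it meets the y-axis at y = 0 (among the integer gridlines).
Finally, together with the visible shape, these determine p as stated.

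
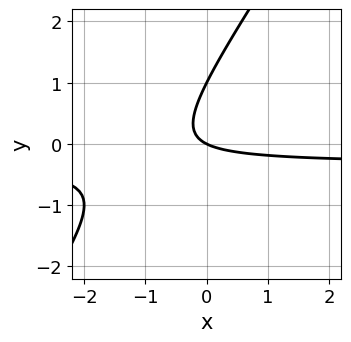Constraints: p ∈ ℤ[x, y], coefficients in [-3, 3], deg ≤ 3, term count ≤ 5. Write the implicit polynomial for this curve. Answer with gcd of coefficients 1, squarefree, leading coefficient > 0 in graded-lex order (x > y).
3*x*y - 2*y^2 + x + 2*y

First, degree: the shape is more complex than any degree-1 curve, so deg p = 2.
Then, from the axis intercepts and sections: one x-axis crossing is at x = 0; the y-axis gridline crossings are at y ∈ {0, 1}.
Finally, fitting integer coefficients to these (and the overall shape) gives p.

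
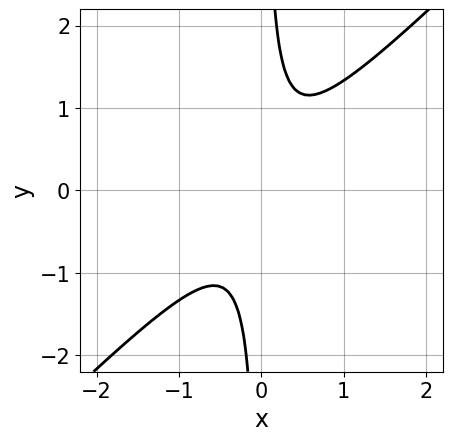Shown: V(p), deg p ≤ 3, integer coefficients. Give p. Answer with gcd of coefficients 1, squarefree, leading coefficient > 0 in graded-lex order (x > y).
3*x^2 - 3*x*y + 1

First, deg p = 2. No degree-1 curve has this shape.
Next, against the integer gridlines: no y-intercept at any integer in the box; no x-intercept at any integer in the box.
Finally, the integer polynomial consistent with all of this is the stated p.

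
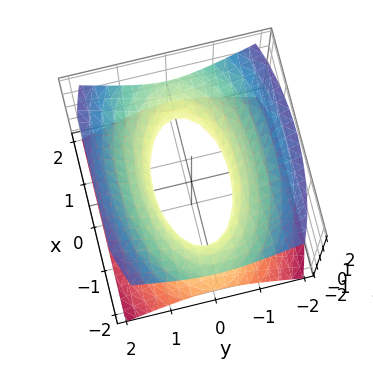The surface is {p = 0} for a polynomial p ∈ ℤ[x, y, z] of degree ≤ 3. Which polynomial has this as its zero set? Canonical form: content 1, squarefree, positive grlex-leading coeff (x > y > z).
The degree is 2 — one connected sheet with a waist; a quadric.
Symmetries: the y ↦ −y reflection is a symmetry, so y appears only in even powers; mirror symmetry x ↦ −x ⇒ only even powers of x; it's symmetric under z → −z, forcing even powers of z.
Reading off the gridlines: the surface avoids every integer z-axis point in the box.
Assembling these constraints gives the stated polynomial.

x^2 + 3*y^2 - 3*z^2 - 2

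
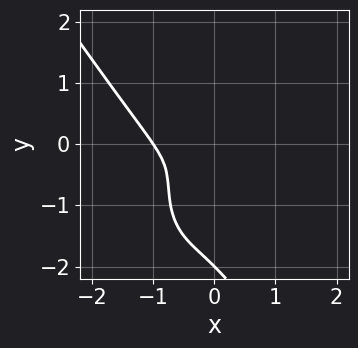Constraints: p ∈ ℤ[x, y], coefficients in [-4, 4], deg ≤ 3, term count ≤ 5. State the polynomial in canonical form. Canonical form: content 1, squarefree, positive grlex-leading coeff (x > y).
3*x^3 + y^3 + 3*x^2 - 2*x*y + 2*y^2

First, the degree is 3 — the shape is more complex than any degree-2 curve.
Then, against the integer gridlines: it crosses the x-axis at the gridline x = -1; it crosses the y-axis at the gridline y = -2.
Finally, fitting integer coefficients to these (and the overall shape) gives p.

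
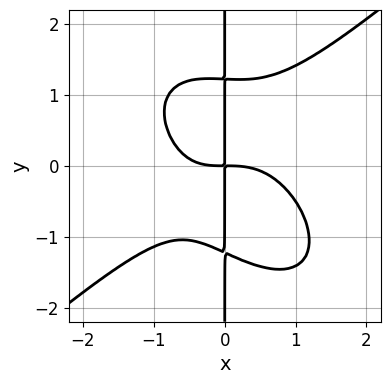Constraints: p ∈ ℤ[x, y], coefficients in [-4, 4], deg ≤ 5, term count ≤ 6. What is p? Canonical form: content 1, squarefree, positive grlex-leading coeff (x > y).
2*x^4 - x^2*y^2 - 2*x*y^3 + x^2*y + 3*x*y

1. Degree: the shape is more complex than any degree-3 curve, so deg p = 4.
2. Reading off the gridlines: the visible y-axis segment lies entirely on the curve.
3. Fitting integer coefficients to these (and the overall shape) gives p.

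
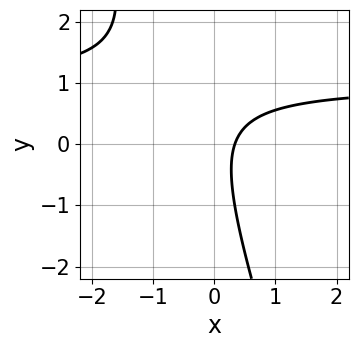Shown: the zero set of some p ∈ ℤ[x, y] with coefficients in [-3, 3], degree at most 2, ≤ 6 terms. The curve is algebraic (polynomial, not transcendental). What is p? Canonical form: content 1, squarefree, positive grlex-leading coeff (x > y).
1. The degree is 2 — a generic line meets the curve in up to 2 points.
2. Observable constraints: no y-intercept at any integer in the box.
3. Assembling these constraints gives the stated polynomial.

3*x*y + y^2 - 3*x + 1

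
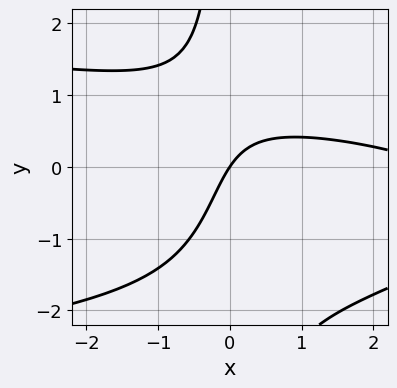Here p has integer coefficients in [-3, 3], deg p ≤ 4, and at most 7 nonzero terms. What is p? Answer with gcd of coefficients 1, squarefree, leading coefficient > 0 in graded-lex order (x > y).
(a) The degree is 3 — a generic line meets the curve in up to 3 points.
(b) Reading off the gridlines: it meets the y-axis at y = 0 (among the integer gridlines); it crosses the x-axis at the gridline x = 0.
(c) Solving for integer coefficients yields p as stated.

2*x*y^2 + x^2 + 2*x*y - 3*x + 2*y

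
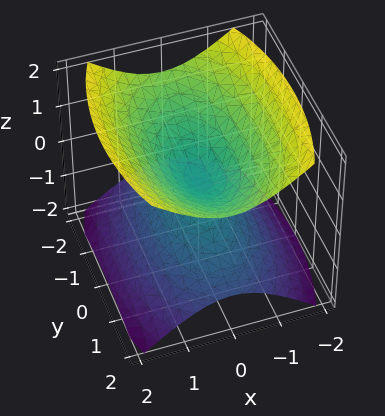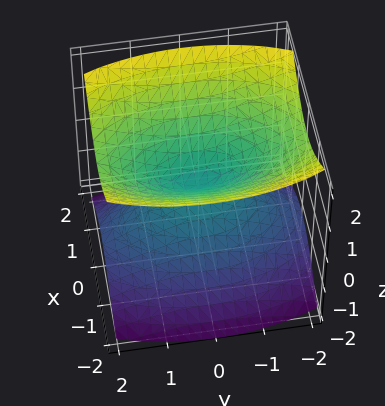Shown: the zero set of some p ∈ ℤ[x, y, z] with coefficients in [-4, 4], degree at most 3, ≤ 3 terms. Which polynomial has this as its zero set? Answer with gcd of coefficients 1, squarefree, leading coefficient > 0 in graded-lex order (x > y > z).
3*x^2 + y^2 - 3*z^2

First, there are 2 components. They look like related sheets of one shape, so recover p as a whole.
Next, the degree is 2 — a double cone through the origin; a quadric.
Next, symmetries: mirror symmetry z ↦ −z ⇒ only even powers of z; it's symmetric under x → −x, forcing even powers of x; it's symmetric under y → −y, forcing even powers of y.
Next, from the visible intercepts: one y-axis crossing is at y = 0; it meets the z-axis at z = 0 (among the integer gridlines).
Finally, the integer polynomial consistent with all of this is the stated p.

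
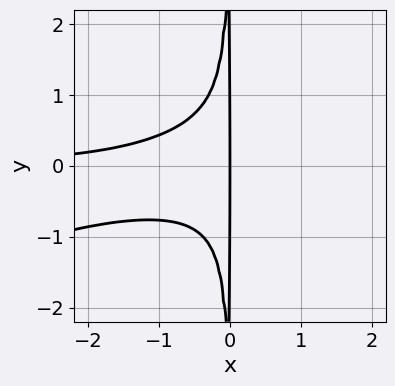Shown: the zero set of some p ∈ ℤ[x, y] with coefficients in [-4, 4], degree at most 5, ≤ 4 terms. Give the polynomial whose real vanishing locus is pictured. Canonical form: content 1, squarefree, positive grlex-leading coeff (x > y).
x^3*y - 3*x^2*y^2 - x

1. Degree: the shape is more complex than any degree-3 curve, so deg p = 4.
2. Observable constraints: it crosses the x-axis at the gridline x = 0; every point of the y-axis in the box is on the curve.
3. Solving for integer coefficients yields p as stated.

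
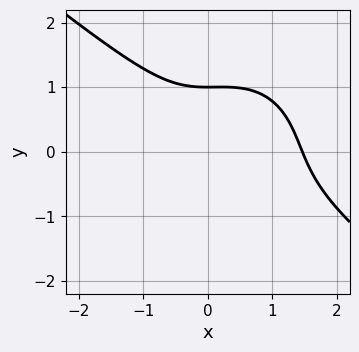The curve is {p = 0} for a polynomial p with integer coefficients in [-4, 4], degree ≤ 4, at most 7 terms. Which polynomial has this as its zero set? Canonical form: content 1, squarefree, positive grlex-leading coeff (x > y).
Degree: no degree-2 curve has this shape, so deg p = 3.
Against the integer gridlines: one y-axis crossing is at y = 1.
Fitting integer coefficients to these (and the overall shape) gives p.

3*x^3 + 2*x^2*y + 3*y^3 - 3*x^2 - 3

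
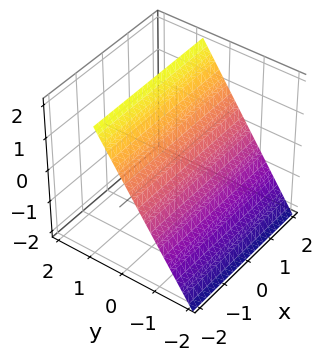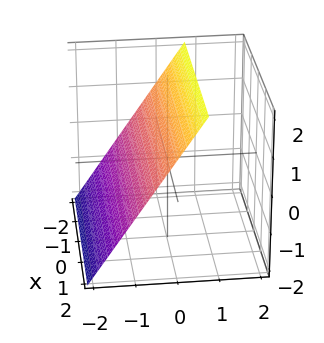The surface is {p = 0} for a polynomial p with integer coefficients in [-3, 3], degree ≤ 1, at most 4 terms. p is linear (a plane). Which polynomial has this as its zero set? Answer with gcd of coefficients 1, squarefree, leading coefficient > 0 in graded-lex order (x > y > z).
First, degree: the surface is flat (a plane), so deg p = 1.
Next, from the visible intercepts: the surface avoids every integer x-axis point in the box; it meets the z-axis at z = 1 (among the integer gridlines).
Finally, putting this together gives p.

3*y - 2*z + 2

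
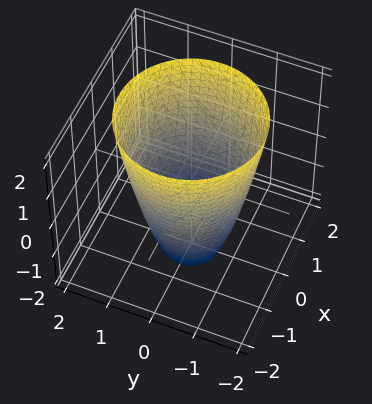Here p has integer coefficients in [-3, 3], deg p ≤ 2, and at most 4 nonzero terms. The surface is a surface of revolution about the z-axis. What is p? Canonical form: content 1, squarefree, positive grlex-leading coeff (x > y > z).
(a) deg p = 2. No degree-1 surface has this shape.
(b) Symmetries: every cross-section ⟂ z is a circle, so x, y appear only via x² + y².
(c) From the visible intercepts: a circular section at z = 0 has radius between 1 and 2; it misses every integer gridline on the z-axis.
(d) Together with the visible shape, these determine p as stated.

2*x^2 + 2*y^2 - z - 3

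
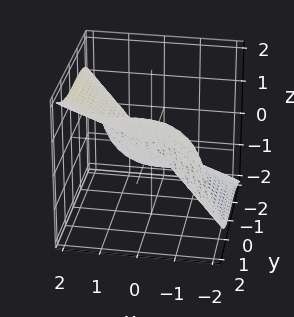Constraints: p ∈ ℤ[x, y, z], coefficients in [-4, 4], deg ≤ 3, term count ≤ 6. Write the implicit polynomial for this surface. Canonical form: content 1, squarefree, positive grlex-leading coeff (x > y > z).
3*x^3 - 2*x^2*z + 2*y^3 - 3*z^3

First, deg p = 3. The shape is more complex than any degree-2 surface.
Next, checking where it meets the axes: one y-axis crossing is at y = 0; one x-axis crossing is at x = 0; it crosses the z-axis at the gridline z = 0.
Finally, together with the visible shape, these determine p as stated.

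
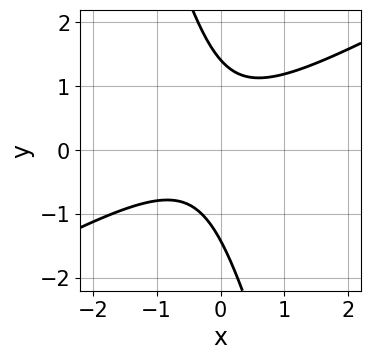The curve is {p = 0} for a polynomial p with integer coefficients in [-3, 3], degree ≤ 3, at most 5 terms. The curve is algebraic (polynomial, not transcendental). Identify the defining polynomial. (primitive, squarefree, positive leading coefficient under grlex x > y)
2*x^2 - 3*x*y - y^2 + x + 2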